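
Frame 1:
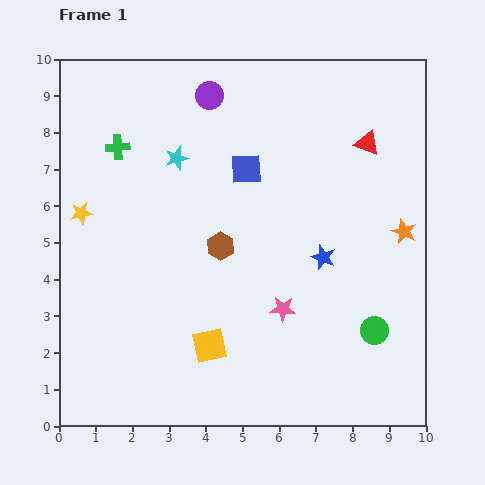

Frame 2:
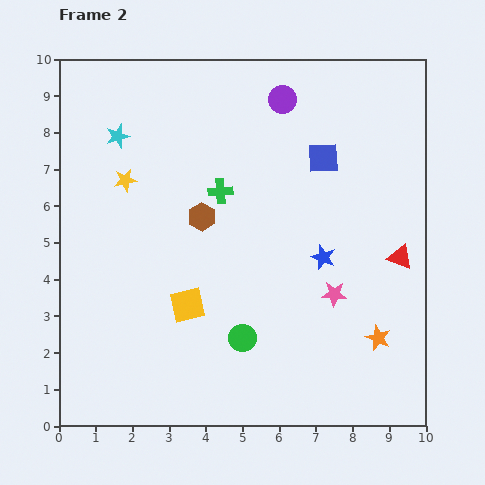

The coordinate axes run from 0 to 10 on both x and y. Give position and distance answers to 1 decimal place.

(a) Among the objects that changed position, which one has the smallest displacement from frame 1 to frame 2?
the brown hexagon

(moved 0.9)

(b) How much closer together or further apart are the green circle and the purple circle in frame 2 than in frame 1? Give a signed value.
-1.2

Distance in frame 1: 7.8. Distance in frame 2: 6.6.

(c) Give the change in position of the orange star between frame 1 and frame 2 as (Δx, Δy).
(-0.7, -2.9)

The orange star was at (9.4, 5.3) in frame 1 and (8.7, 2.4) in frame 2.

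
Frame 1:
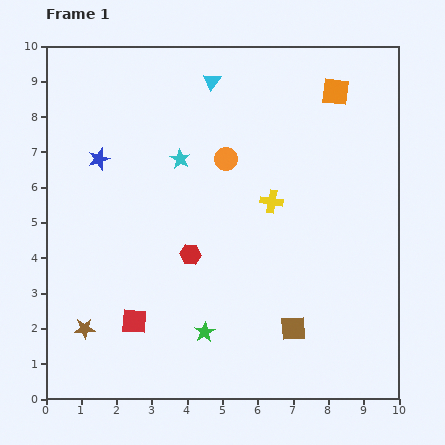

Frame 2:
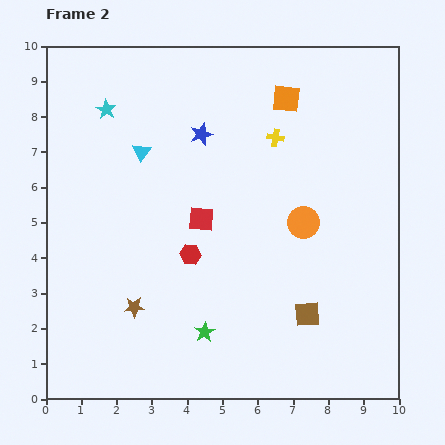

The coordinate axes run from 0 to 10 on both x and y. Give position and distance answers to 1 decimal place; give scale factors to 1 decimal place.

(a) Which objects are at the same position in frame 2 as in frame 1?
the red hexagon, the green star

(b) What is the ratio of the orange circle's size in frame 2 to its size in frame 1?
1.4×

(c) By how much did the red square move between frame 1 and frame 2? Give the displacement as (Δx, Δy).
(1.9, 2.9)

The red square was at (2.5, 2.2) in frame 1 and (4.4, 5.1) in frame 2.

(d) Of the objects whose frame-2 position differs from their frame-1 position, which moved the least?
the brown square

(moved 0.6)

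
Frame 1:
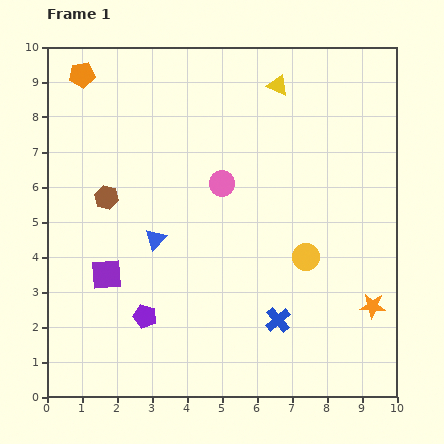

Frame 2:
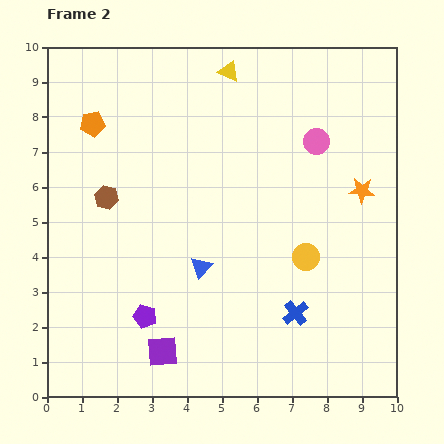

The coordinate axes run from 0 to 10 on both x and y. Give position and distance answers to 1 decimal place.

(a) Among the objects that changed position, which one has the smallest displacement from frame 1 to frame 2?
the blue cross

(moved 0.5)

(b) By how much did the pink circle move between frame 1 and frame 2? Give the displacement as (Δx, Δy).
(2.7, 1.2)

The pink circle was at (5.0, 6.1) in frame 1 and (7.7, 7.3) in frame 2.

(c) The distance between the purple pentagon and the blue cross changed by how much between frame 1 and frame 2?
+0.5

Distance in frame 1: 3.8. Distance in frame 2: 4.3.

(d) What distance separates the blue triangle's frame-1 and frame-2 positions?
1.5

The blue triangle moved from (3.1, 4.5) to (4.4, 3.7), a distance of √(1.3² + 0.8²) ≈ 1.5.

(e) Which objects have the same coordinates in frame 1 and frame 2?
the purple pentagon, the yellow circle, the brown hexagon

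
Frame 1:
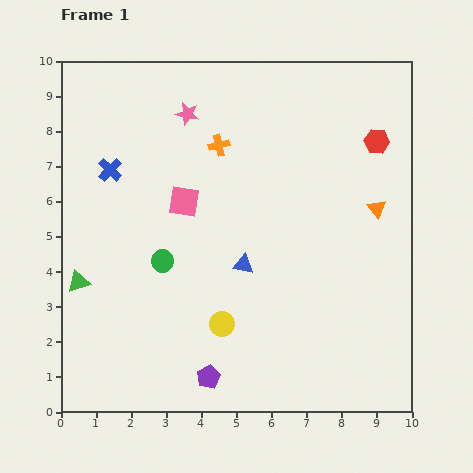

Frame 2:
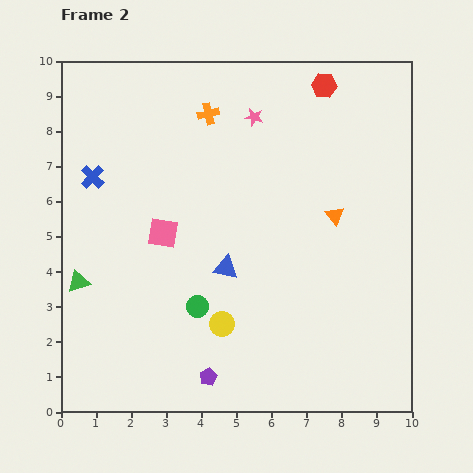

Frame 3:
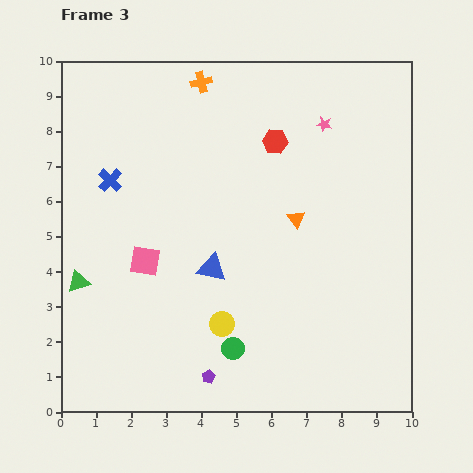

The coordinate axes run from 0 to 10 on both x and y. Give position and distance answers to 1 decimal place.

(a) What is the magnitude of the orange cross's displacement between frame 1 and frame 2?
0.9

The orange cross moved from (4.5, 7.6) to (4.2, 8.5), a distance of √(0.3² + 0.9²) ≈ 0.9.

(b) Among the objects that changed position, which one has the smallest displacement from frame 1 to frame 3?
the blue cross

(moved 0.3)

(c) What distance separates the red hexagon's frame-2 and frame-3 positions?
2.1

The red hexagon moved from (7.5, 9.3) to (6.1, 7.7), a distance of √(1.4² + 1.6²) ≈ 2.1.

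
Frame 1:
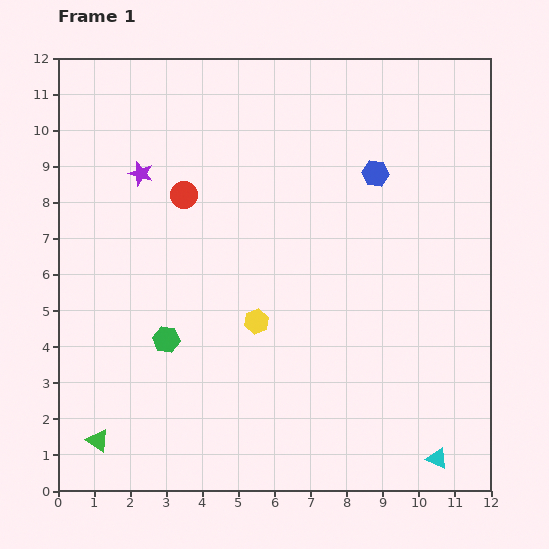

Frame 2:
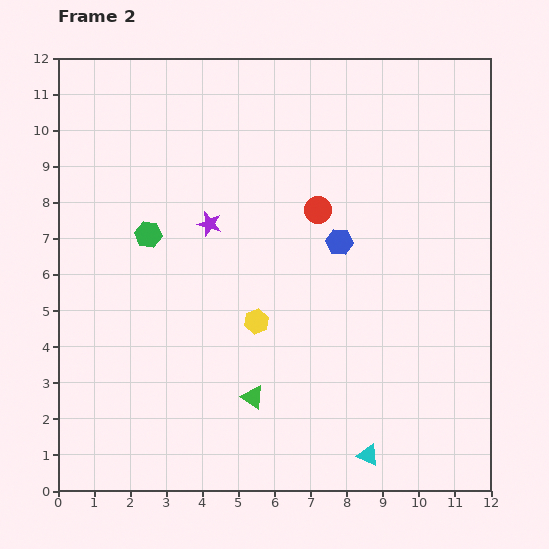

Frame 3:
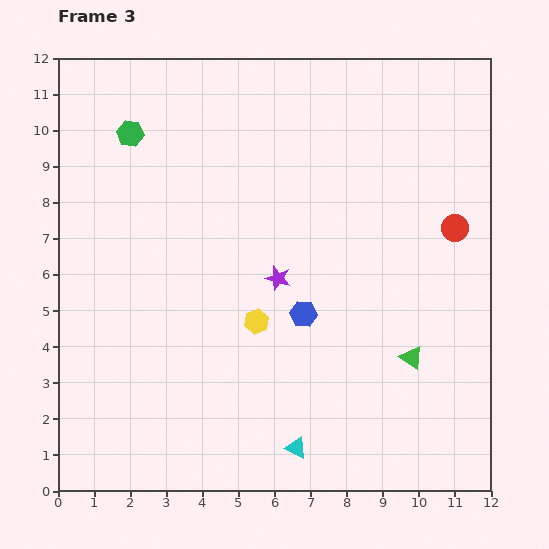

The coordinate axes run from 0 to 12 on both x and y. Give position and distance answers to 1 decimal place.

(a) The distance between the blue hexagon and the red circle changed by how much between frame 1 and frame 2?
-4.2

Distance in frame 1: 5.3. Distance in frame 2: 1.1.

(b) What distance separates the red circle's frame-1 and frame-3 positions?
7.6

The red circle moved from (3.5, 8.2) to (11.0, 7.3), a distance of √(7.5² + 0.9²) ≈ 7.6.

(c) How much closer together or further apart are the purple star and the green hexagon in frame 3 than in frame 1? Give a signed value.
+1.0

Distance in frame 1: 4.7. Distance in frame 3: 5.7.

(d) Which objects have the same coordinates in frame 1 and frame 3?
the yellow hexagon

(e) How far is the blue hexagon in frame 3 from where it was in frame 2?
2.2

The blue hexagon moved from (7.8, 6.9) to (6.8, 4.9), a distance of √(1.0² + 2.0²) ≈ 2.2.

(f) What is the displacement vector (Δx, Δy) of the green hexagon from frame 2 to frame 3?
(-0.5, 2.8)

The green hexagon was at (2.5, 7.1) in frame 2 and (2.0, 9.9) in frame 3.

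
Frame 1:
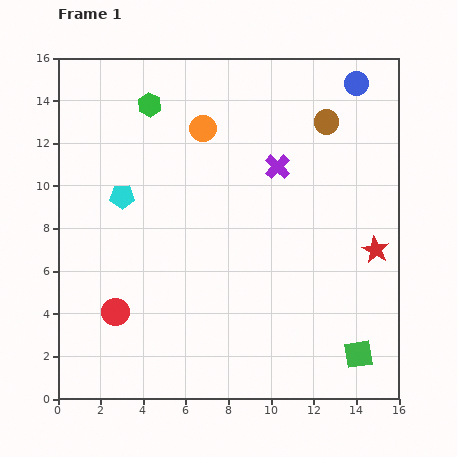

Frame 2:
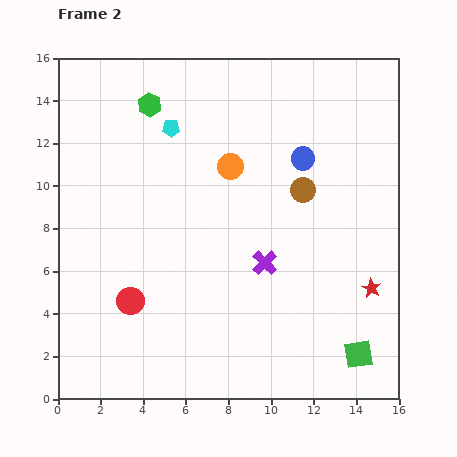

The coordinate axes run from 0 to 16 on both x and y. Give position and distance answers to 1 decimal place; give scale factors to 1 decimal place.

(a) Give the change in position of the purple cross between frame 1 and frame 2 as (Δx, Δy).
(-0.6, -4.5)

The purple cross was at (10.3, 10.9) in frame 1 and (9.7, 6.4) in frame 2.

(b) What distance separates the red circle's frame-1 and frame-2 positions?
0.9

The red circle moved from (2.7, 4.1) to (3.4, 4.6), a distance of √(0.7² + 0.5²) ≈ 0.9.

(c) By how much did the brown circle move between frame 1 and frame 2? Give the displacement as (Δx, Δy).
(-1.1, -3.2)

The brown circle was at (12.6, 13.0) in frame 1 and (11.5, 9.8) in frame 2.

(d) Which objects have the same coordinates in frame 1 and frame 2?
the green square, the green hexagon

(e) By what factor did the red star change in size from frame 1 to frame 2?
0.7×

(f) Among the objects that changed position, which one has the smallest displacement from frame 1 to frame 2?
the red circle

(moved 0.9)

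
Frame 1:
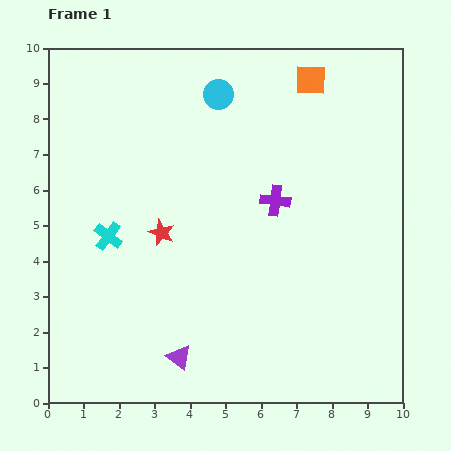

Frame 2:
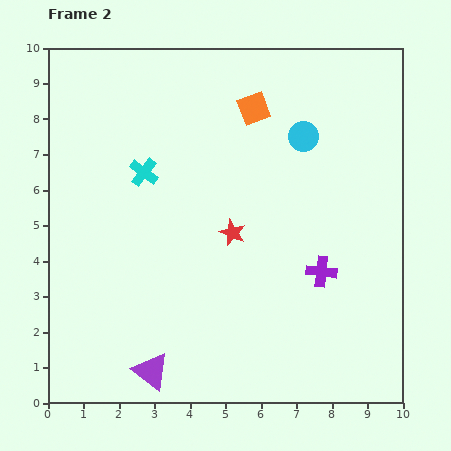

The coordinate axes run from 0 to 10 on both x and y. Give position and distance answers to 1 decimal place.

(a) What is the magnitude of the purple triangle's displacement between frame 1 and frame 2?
0.9

The purple triangle moved from (3.7, 1.3) to (2.9, 0.9), a distance of √(0.8² + 0.4²) ≈ 0.9.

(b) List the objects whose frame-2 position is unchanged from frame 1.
none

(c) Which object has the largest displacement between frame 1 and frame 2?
the cyan circle

(moved 2.7; next 2.4)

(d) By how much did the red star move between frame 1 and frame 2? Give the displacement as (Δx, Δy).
(2.0, 0.0)

The red star was at (3.2, 4.8) in frame 1 and (5.2, 4.8) in frame 2.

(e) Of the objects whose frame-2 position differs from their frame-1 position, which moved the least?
the purple triangle

(moved 0.9)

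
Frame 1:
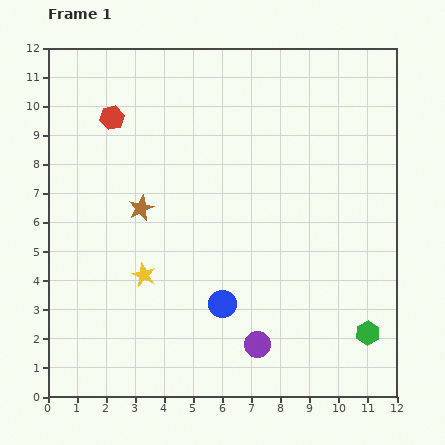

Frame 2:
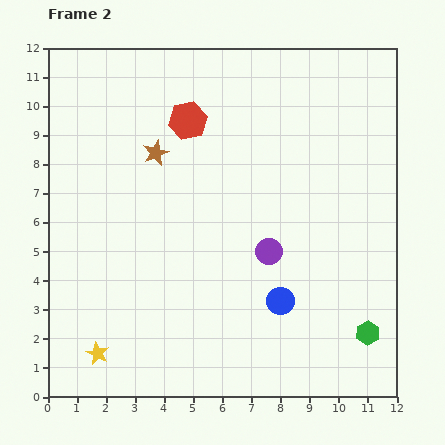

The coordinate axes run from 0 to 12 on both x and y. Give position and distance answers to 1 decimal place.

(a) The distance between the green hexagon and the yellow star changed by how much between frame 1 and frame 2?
+1.3

Distance in frame 1: 8.0. Distance in frame 2: 9.3.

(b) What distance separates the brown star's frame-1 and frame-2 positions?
2.0

The brown star moved from (3.2, 6.5) to (3.7, 8.4), a distance of √(0.5² + 1.9²) ≈ 2.0.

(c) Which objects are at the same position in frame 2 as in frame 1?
the green hexagon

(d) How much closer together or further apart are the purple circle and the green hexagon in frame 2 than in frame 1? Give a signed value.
+0.6

Distance in frame 1: 3.8. Distance in frame 2: 4.4.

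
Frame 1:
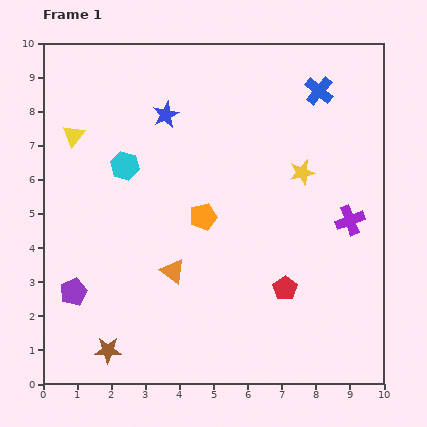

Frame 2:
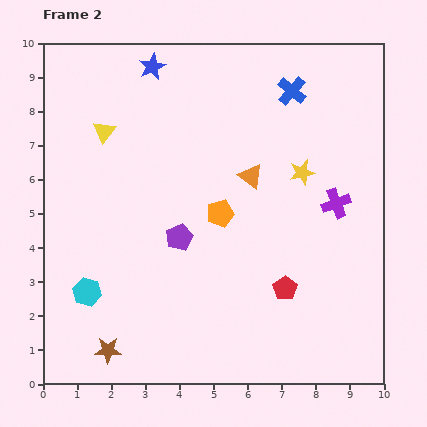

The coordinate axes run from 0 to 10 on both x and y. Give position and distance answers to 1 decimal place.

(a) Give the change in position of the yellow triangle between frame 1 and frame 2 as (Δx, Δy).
(0.9, 0.1)

The yellow triangle was at (0.9, 7.3) in frame 1 and (1.8, 7.4) in frame 2.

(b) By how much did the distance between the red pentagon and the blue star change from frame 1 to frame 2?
+1.4

Distance in frame 1: 6.2. Distance in frame 2: 7.6.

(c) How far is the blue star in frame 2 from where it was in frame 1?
1.5

The blue star moved from (3.6, 7.9) to (3.2, 9.3), a distance of √(0.4² + 1.4²) ≈ 1.5.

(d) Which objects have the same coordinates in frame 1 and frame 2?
the red pentagon, the brown star, the yellow star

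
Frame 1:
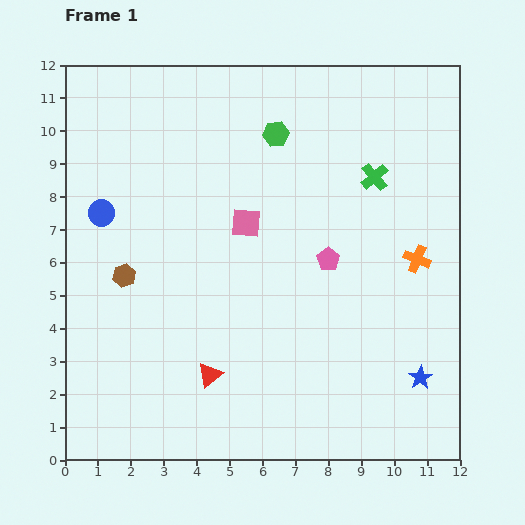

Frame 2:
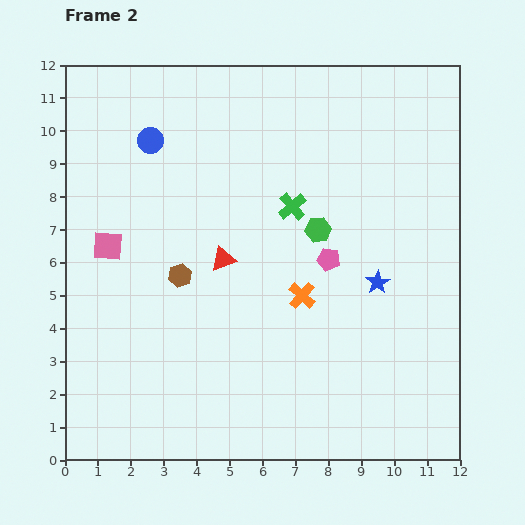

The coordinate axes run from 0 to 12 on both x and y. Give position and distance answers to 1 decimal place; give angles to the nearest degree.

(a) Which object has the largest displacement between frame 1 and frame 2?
the pink square

(moved 4.3; next 3.7)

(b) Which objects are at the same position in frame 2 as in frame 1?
the pink pentagon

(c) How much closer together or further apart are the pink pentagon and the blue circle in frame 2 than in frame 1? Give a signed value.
-0.5

Distance in frame 1: 7.0. Distance in frame 2: 6.5.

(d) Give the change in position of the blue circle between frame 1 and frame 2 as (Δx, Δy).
(1.5, 2.2)

The blue circle was at (1.1, 7.5) in frame 1 and (2.6, 9.7) in frame 2.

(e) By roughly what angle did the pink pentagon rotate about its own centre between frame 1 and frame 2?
24° counter-clockwise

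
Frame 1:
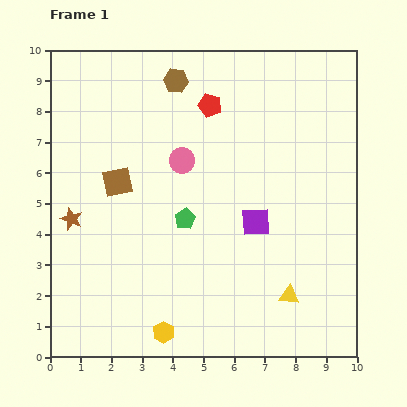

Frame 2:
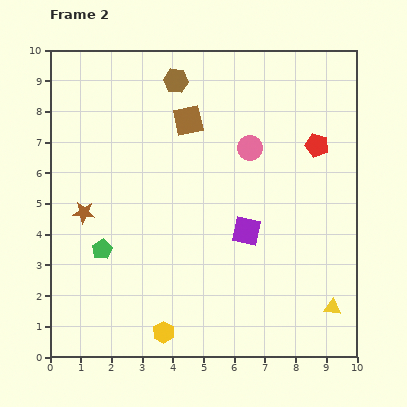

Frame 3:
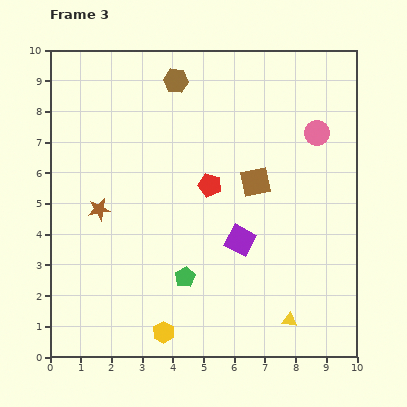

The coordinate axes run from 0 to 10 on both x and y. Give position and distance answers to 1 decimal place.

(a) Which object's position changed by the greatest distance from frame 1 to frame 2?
the red pentagon

(moved 3.7; next 3.0)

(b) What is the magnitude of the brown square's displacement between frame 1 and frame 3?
4.5

The brown square moved from (2.2, 5.7) to (6.7, 5.7), a distance of √(4.5² + 0.0²) ≈ 4.5.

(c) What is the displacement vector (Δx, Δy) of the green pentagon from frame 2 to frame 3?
(2.7, -0.9)

The green pentagon was at (1.7, 3.5) in frame 2 and (4.4, 2.6) in frame 3.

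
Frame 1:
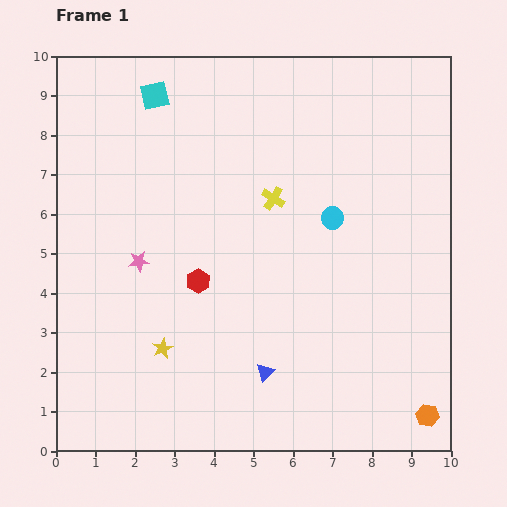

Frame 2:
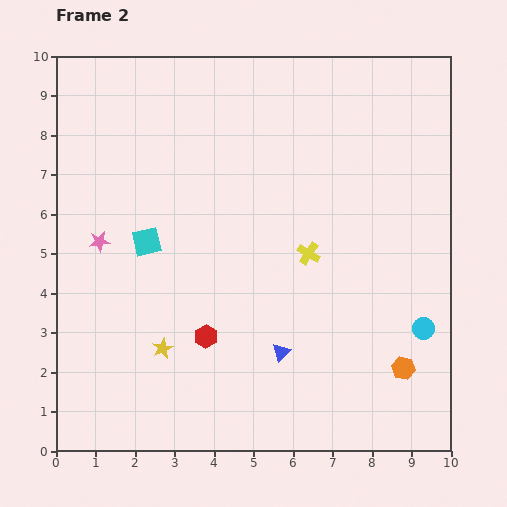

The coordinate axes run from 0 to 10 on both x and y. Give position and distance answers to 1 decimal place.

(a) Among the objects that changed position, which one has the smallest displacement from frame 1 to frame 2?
the blue triangle

(moved 0.6)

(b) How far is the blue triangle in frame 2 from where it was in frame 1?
0.6

The blue triangle moved from (5.3, 2.0) to (5.7, 2.5), a distance of √(0.4² + 0.5²) ≈ 0.6.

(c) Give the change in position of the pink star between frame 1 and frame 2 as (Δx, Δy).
(-1.0, 0.5)

The pink star was at (2.1, 4.8) in frame 1 and (1.1, 5.3) in frame 2.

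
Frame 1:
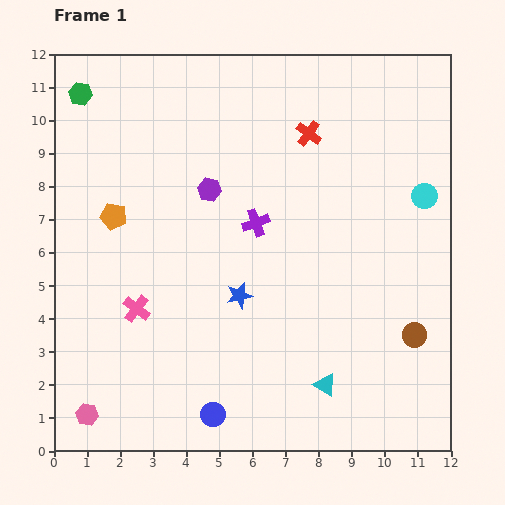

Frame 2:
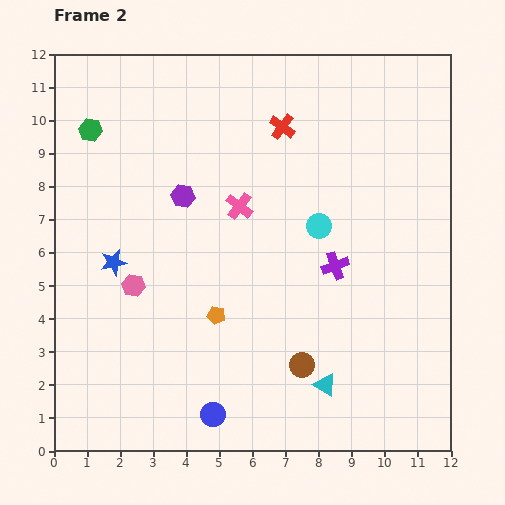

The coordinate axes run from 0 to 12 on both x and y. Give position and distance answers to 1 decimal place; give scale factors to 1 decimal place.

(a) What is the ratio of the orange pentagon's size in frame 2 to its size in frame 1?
0.7×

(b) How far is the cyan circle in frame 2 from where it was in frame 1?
3.3

The cyan circle moved from (11.2, 7.7) to (8.0, 6.8), a distance of √(3.2² + 0.9²) ≈ 3.3.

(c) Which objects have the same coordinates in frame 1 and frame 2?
the blue circle, the cyan triangle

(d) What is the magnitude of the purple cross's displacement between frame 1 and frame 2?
2.7

The purple cross moved from (6.1, 6.9) to (8.5, 5.6), a distance of √(2.4² + 1.3²) ≈ 2.7.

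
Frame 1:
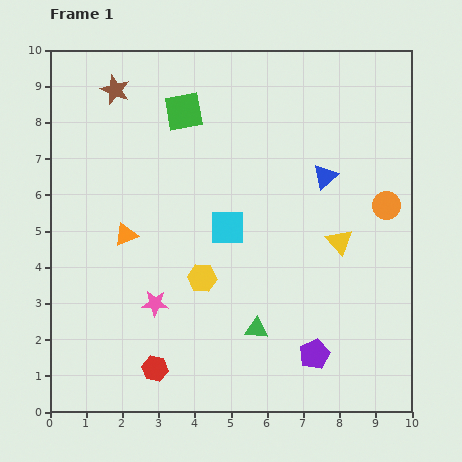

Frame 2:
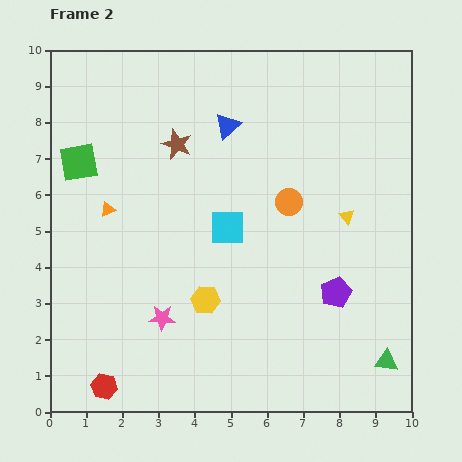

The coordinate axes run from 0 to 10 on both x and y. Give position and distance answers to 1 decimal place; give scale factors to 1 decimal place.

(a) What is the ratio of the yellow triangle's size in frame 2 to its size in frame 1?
0.6×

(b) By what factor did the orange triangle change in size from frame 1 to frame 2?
0.7×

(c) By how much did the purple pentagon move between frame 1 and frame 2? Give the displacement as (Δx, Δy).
(0.6, 1.7)

The purple pentagon was at (7.3, 1.6) in frame 1 and (7.9, 3.3) in frame 2.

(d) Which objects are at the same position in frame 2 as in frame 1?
the cyan square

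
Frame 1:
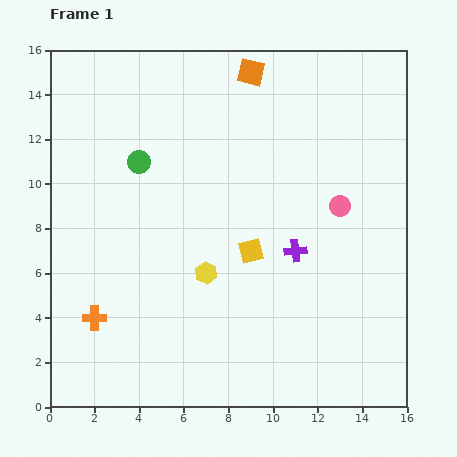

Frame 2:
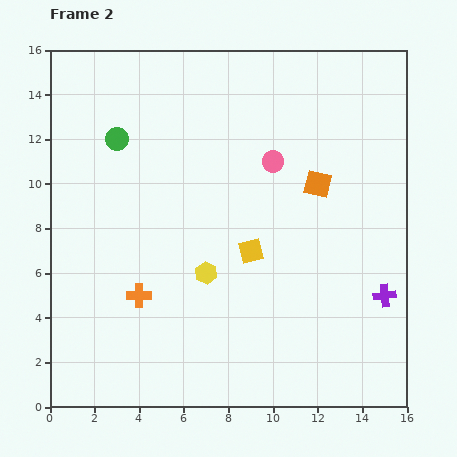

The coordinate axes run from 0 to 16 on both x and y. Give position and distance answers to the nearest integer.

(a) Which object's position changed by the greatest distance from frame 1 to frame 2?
the orange square

(moved 6; next 4)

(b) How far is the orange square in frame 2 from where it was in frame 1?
6

The orange square moved from (9, 15) to (12, 10), a distance of √(3² + 5²) ≈ 6.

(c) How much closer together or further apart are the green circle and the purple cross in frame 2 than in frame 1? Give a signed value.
+6

Distance in frame 1: 8. Distance in frame 2: 14.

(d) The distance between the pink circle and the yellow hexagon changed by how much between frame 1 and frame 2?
-1

Distance in frame 1: 7. Distance in frame 2: 6.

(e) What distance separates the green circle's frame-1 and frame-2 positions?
1

The green circle moved from (4, 11) to (3, 12), a distance of √(1² + 1²) ≈ 1.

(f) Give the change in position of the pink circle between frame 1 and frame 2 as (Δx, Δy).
(-3, 2)

The pink circle was at (13, 9) in frame 1 and (10, 11) in frame 2.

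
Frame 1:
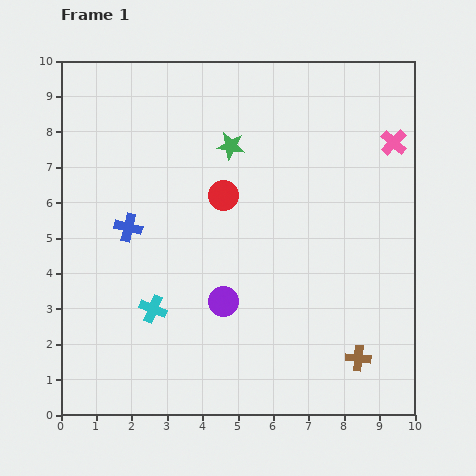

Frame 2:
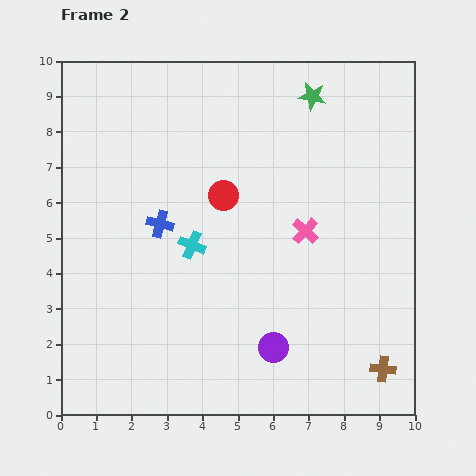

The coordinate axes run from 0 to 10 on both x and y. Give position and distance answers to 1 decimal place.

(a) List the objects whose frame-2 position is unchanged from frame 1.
the red circle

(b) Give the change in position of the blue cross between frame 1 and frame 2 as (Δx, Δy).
(0.9, 0.1)

The blue cross was at (1.9, 5.3) in frame 1 and (2.8, 5.4) in frame 2.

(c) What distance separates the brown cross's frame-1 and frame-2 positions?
0.8

The brown cross moved from (8.4, 1.6) to (9.1, 1.3), a distance of √(0.7² + 0.3²) ≈ 0.8.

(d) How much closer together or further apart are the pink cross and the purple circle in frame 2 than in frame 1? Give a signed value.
-3.2

Distance in frame 1: 6.6. Distance in frame 2: 3.4.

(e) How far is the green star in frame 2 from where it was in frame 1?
2.7

The green star moved from (4.8, 7.6) to (7.1, 9.0), a distance of √(2.3² + 1.4²) ≈ 2.7.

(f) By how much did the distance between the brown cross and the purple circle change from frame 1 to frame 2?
-0.9

Distance in frame 1: 4.1. Distance in frame 2: 3.2.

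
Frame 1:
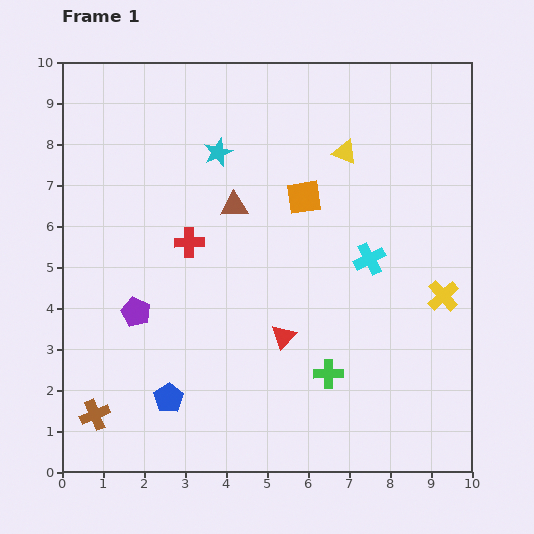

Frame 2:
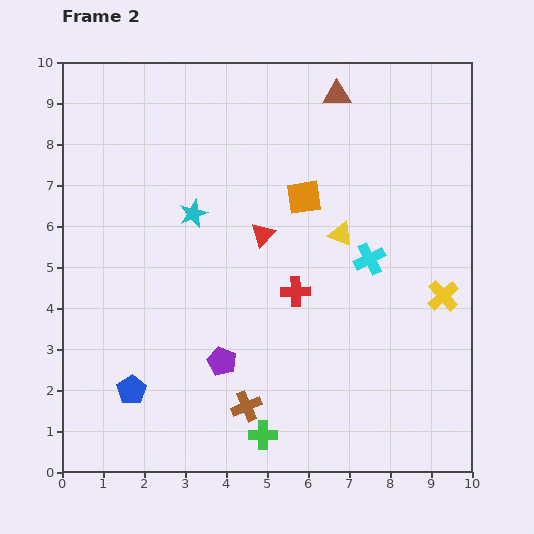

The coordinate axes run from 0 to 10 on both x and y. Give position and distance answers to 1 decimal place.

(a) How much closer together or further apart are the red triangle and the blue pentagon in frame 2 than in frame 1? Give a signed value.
+1.8

Distance in frame 1: 3.2. Distance in frame 2: 5.0.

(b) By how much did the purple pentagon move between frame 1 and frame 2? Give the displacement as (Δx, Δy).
(2.1, -1.2)

The purple pentagon was at (1.8, 3.9) in frame 1 and (3.9, 2.7) in frame 2.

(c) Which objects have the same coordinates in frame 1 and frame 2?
the cyan cross, the yellow cross, the orange square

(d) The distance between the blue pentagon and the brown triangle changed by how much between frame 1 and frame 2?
+3.8

Distance in frame 1: 5.0. Distance in frame 2: 8.8.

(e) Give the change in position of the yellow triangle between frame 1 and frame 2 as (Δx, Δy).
(-0.1, -2.0)

The yellow triangle was at (6.9, 7.8) in frame 1 and (6.8, 5.8) in frame 2.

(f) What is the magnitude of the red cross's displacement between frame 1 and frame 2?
2.9

The red cross moved from (3.1, 5.6) to (5.7, 4.4), a distance of √(2.6² + 1.2²) ≈ 2.9.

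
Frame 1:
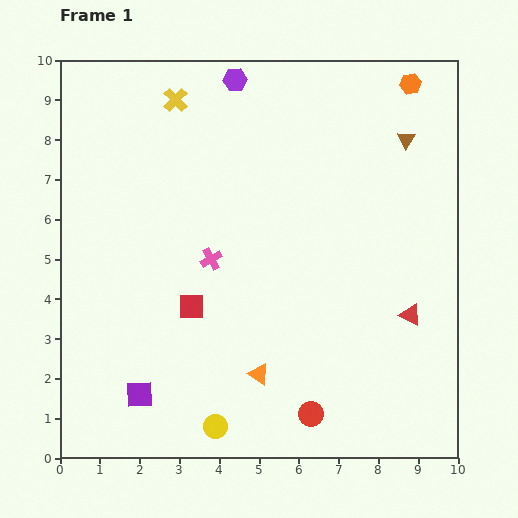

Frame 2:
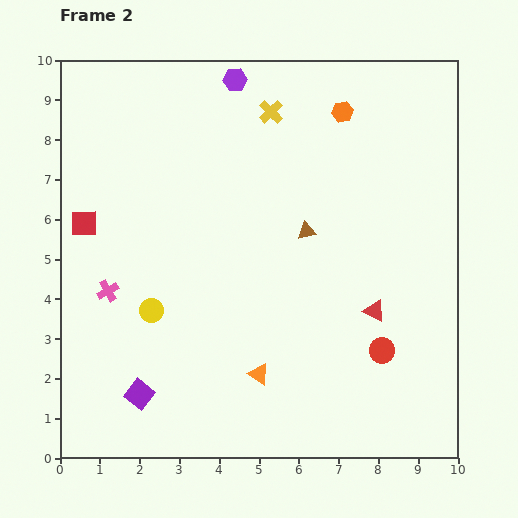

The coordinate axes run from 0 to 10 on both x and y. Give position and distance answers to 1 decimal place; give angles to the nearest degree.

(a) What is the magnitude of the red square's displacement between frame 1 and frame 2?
3.4

The red square moved from (3.3, 3.8) to (0.6, 5.9), a distance of √(2.7² + 2.1²) ≈ 3.4.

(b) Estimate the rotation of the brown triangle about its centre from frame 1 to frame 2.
48° clockwise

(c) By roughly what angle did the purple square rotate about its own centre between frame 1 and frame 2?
39° clockwise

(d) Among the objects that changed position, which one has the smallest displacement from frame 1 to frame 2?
the red triangle

(moved 0.9)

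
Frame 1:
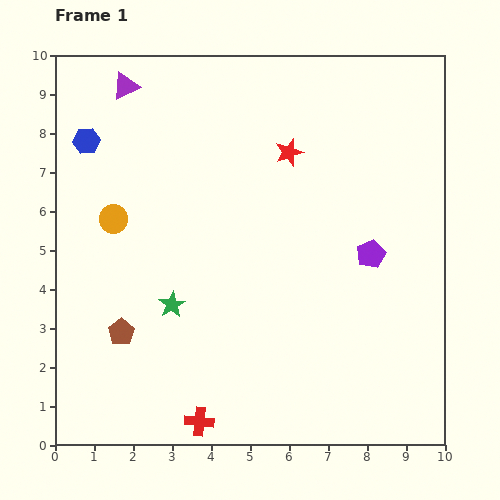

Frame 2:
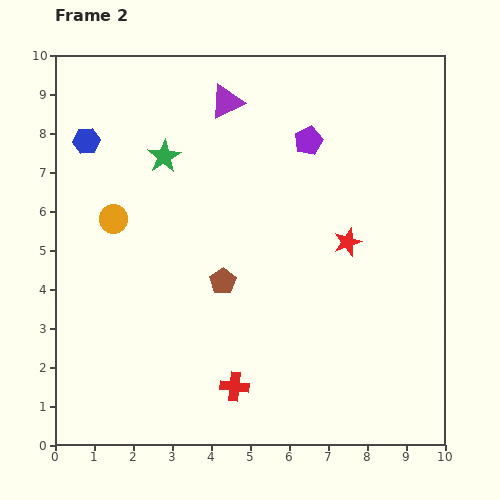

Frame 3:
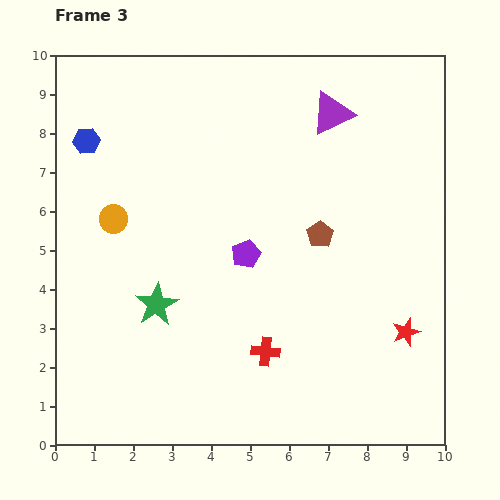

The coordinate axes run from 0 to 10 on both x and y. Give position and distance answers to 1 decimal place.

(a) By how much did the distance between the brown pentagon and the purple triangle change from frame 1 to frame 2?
-1.7

Distance in frame 1: 6.3. Distance in frame 2: 4.6.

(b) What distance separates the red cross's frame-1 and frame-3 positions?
2.5

The red cross moved from (3.7, 0.6) to (5.4, 2.4), a distance of √(1.7² + 1.8²) ≈ 2.5.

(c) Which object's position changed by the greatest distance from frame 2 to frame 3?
the green star

(moved 3.8; next 3.3)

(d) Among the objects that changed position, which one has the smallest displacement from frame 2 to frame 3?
the red cross

(moved 1.2)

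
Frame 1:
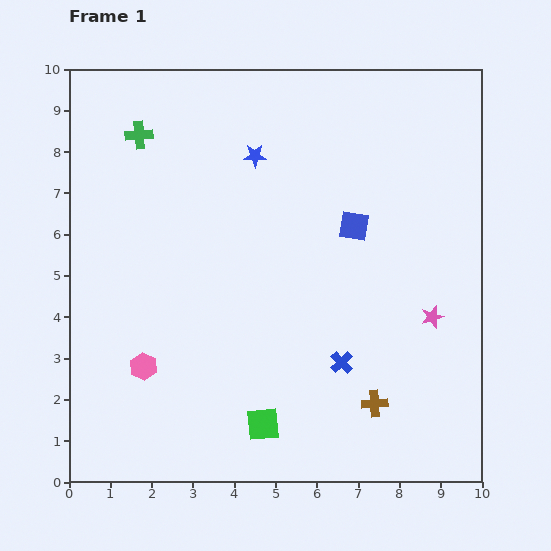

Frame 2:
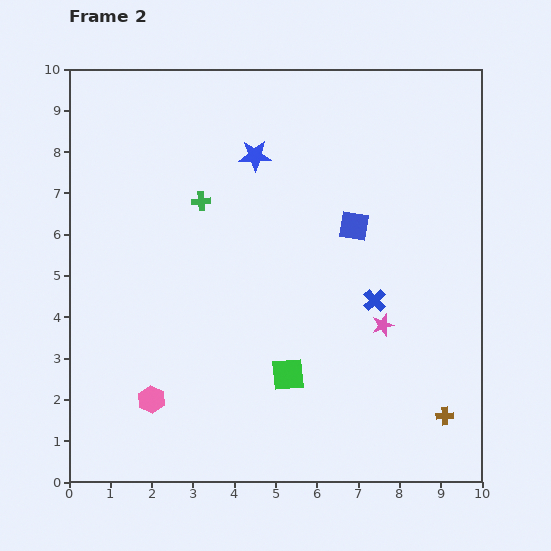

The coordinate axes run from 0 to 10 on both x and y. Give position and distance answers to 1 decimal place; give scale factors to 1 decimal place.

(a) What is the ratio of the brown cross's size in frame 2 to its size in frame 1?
0.7×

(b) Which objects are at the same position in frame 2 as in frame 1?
the blue star, the blue square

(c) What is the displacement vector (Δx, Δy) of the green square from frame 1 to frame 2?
(0.6, 1.2)

The green square was at (4.7, 1.4) in frame 1 and (5.3, 2.6) in frame 2.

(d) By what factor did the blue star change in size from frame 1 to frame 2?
1.4×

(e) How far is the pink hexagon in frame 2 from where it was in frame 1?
0.8

The pink hexagon moved from (1.8, 2.8) to (2.0, 2.0), a distance of √(0.2² + 0.8²) ≈ 0.8.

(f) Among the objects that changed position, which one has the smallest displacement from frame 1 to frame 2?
the pink hexagon

(moved 0.8)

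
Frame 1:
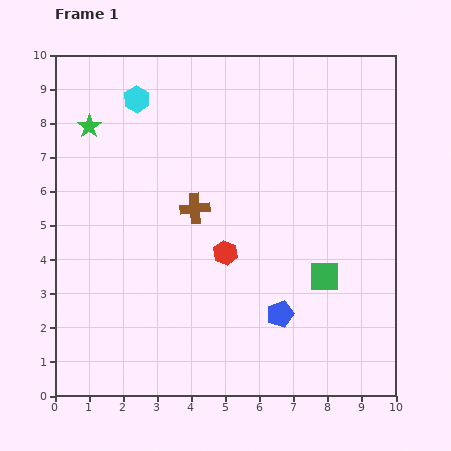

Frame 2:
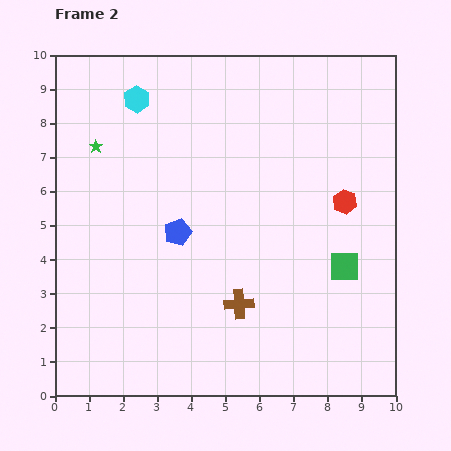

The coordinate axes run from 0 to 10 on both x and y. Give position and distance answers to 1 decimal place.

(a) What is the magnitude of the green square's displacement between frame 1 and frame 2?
0.7

The green square moved from (7.9, 3.5) to (8.5, 3.8), a distance of √(0.6² + 0.3²) ≈ 0.7.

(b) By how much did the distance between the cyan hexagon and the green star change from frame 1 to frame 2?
+0.2

Distance in frame 1: 1.6. Distance in frame 2: 1.8.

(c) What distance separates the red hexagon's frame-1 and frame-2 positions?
3.8

The red hexagon moved from (5.0, 4.2) to (8.5, 5.7), a distance of √(3.5² + 1.5²) ≈ 3.8.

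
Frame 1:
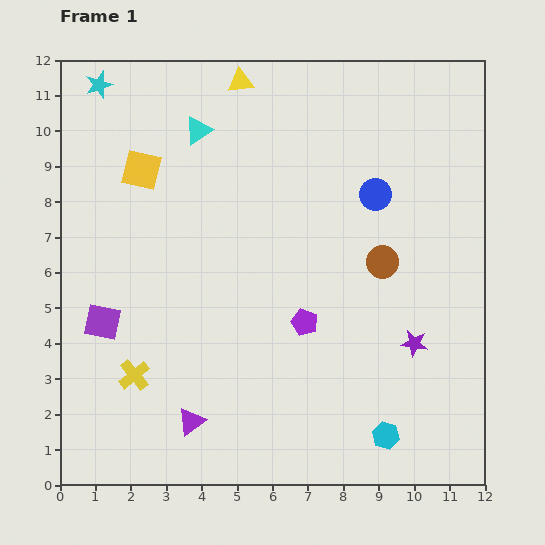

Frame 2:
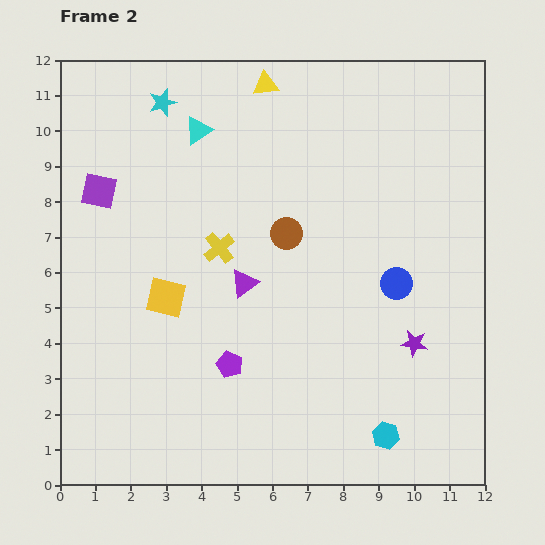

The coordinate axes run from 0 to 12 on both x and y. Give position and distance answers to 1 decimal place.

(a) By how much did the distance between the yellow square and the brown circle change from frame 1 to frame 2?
-3.5

Distance in frame 1: 7.3. Distance in frame 2: 3.8.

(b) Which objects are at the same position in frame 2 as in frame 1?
the cyan triangle, the purple star, the cyan hexagon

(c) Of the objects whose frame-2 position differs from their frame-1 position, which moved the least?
the yellow triangle

(moved 0.7)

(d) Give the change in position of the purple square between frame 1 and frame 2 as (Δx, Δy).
(-0.1, 3.7)

The purple square was at (1.2, 4.6) in frame 1 and (1.1, 8.3) in frame 2.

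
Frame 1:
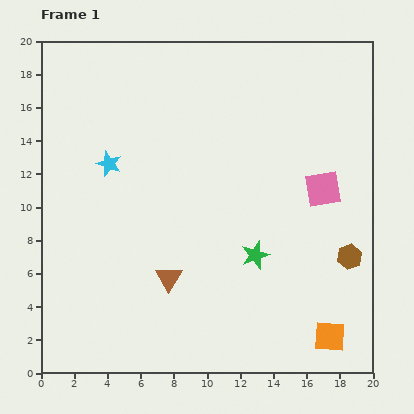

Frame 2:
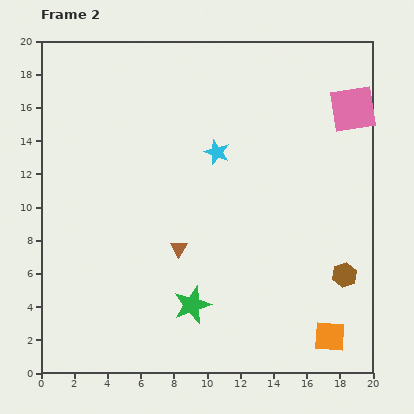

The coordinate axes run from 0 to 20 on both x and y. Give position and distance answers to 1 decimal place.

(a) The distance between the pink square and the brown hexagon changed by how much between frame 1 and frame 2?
+5.6

Distance in frame 1: 4.4. Distance in frame 2: 10.0.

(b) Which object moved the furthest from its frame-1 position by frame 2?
the cyan star

(moved 6.5; next 5.1)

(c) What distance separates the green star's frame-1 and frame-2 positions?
4.8

The green star moved from (12.9, 7.1) to (9.1, 4.1), a distance of √(3.8² + 3.0²) ≈ 4.8.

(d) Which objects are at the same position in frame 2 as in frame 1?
the orange square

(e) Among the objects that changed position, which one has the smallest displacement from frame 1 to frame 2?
the brown hexagon

(moved 1.1)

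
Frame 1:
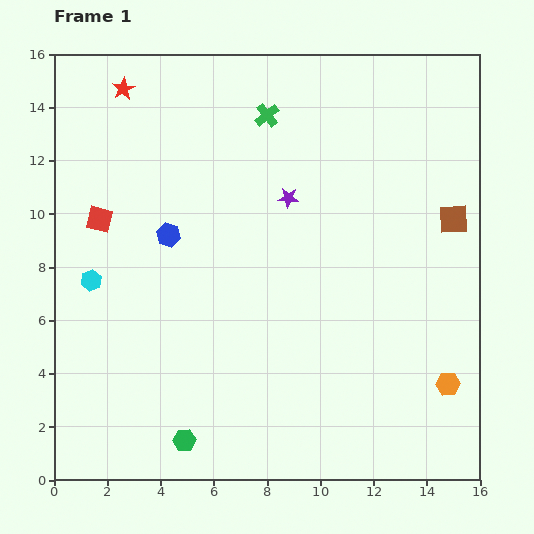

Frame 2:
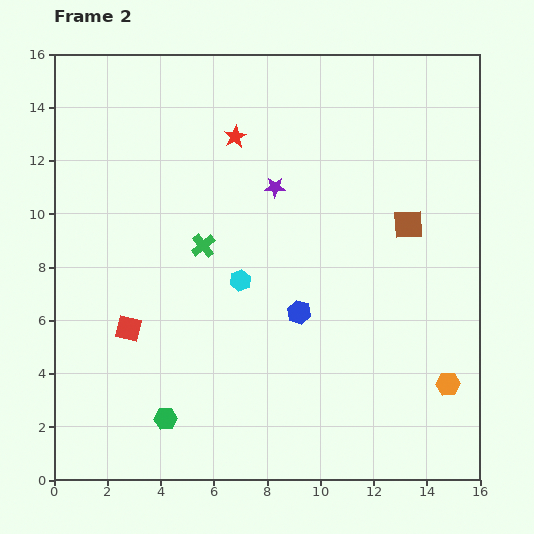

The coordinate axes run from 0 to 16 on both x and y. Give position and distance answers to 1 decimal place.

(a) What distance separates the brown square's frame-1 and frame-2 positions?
1.7

The brown square moved from (15.0, 9.8) to (13.3, 9.6), a distance of √(1.7² + 0.2²) ≈ 1.7.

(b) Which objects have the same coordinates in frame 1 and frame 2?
the orange hexagon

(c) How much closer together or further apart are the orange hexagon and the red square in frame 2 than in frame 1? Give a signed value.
-2.3

Distance in frame 1: 14.5. Distance in frame 2: 12.2.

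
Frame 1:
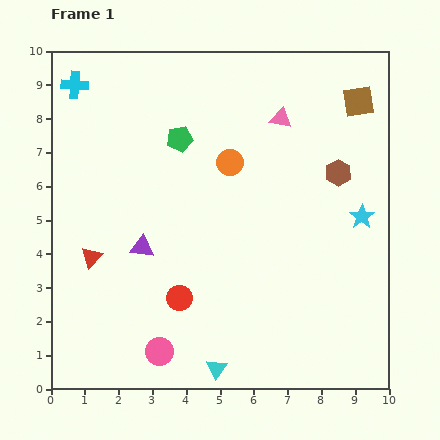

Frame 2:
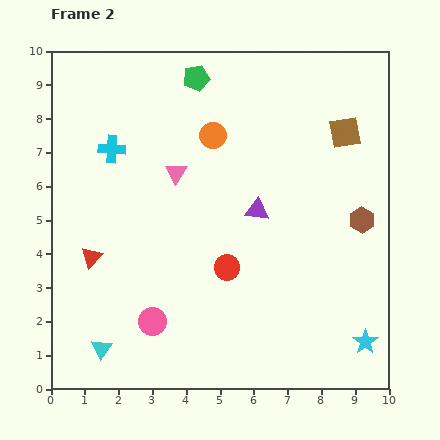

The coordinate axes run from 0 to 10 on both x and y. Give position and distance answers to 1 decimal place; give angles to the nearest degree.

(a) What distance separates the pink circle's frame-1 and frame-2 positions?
0.9

The pink circle moved from (3.2, 1.1) to (3.0, 2.0), a distance of √(0.2² + 0.9²) ≈ 0.9.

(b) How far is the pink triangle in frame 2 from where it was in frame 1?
3.5

The pink triangle moved from (6.8, 8.0) to (3.7, 6.4), a distance of √(3.1² + 1.6²) ≈ 3.5.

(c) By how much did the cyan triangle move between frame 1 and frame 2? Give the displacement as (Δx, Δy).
(-3.4, 0.6)

The cyan triangle was at (4.9, 0.6) in frame 1 and (1.5, 1.2) in frame 2.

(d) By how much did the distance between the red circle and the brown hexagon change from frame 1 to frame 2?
-1.8

Distance in frame 1: 6.0. Distance in frame 2: 4.2.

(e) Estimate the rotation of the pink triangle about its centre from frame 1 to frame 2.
51° clockwise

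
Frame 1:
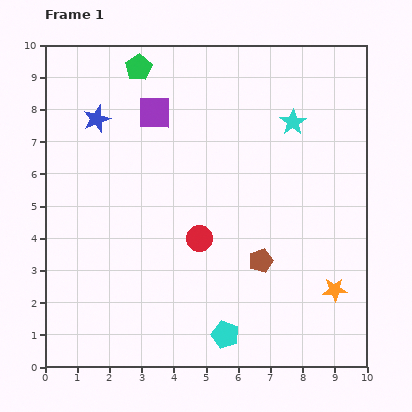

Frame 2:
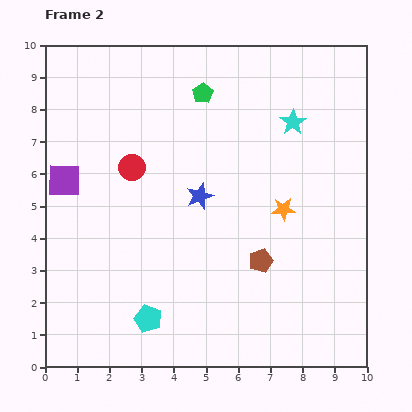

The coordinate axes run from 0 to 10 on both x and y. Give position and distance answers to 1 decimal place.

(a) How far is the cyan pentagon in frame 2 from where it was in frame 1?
2.5

The cyan pentagon moved from (5.6, 1.0) to (3.2, 1.5), a distance of √(2.4² + 0.5²) ≈ 2.5.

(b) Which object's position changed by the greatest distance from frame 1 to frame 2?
the blue star

(moved 4.0; next 3.5)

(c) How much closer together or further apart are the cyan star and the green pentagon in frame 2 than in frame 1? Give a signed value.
-2.2

Distance in frame 1: 5.1. Distance in frame 2: 2.9.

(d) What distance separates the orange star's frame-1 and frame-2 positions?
3.0

The orange star moved from (9.0, 2.4) to (7.4, 4.9), a distance of √(1.6² + 2.5²) ≈ 3.0.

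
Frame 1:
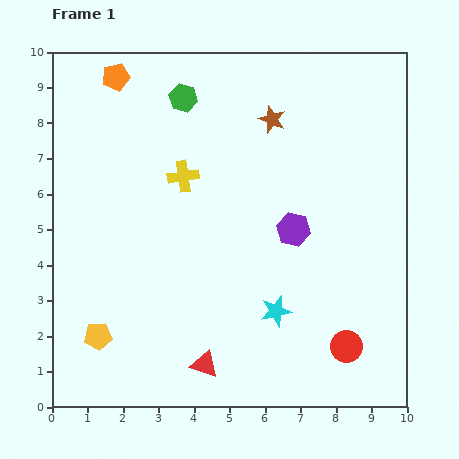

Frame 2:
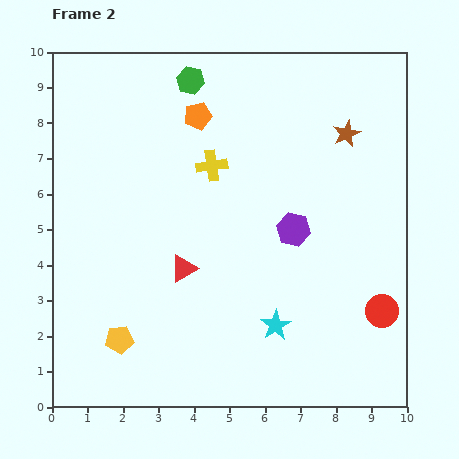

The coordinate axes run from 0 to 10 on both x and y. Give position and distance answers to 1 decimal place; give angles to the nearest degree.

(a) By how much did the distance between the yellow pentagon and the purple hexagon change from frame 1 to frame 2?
-0.5

Distance in frame 1: 6.3. Distance in frame 2: 5.8.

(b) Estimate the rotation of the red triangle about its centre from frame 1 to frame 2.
50° counter-clockwise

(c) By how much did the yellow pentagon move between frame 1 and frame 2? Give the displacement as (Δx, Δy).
(0.6, -0.1)

The yellow pentagon was at (1.3, 2.0) in frame 1 and (1.9, 1.9) in frame 2.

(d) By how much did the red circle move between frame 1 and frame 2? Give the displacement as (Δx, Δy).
(1.0, 1.0)

The red circle was at (8.3, 1.7) in frame 1 and (9.3, 2.7) in frame 2.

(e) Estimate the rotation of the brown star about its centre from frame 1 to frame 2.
27° clockwise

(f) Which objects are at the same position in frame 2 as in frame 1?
the purple hexagon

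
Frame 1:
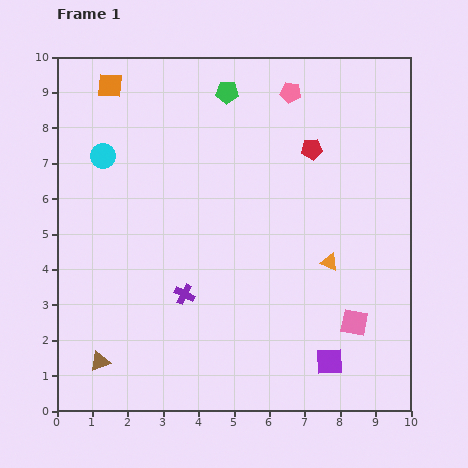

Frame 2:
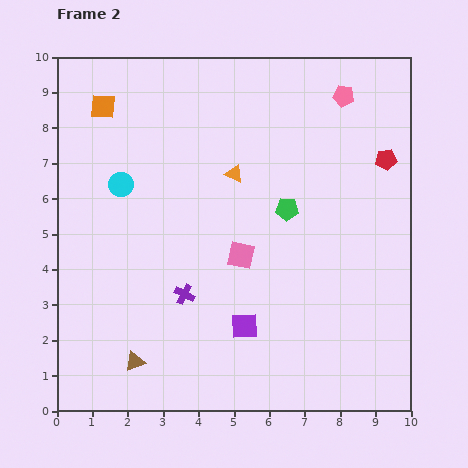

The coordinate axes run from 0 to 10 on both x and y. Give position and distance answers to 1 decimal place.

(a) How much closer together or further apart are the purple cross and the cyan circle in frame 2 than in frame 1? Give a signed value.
-0.9

Distance in frame 1: 4.5. Distance in frame 2: 3.6.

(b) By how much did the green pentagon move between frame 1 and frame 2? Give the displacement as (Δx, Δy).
(1.7, -3.3)

The green pentagon was at (4.8, 9.0) in frame 1 and (6.5, 5.7) in frame 2.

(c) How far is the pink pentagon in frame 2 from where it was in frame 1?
1.5

The pink pentagon moved from (6.6, 9.0) to (8.1, 8.9), a distance of √(1.5² + 0.1²) ≈ 1.5.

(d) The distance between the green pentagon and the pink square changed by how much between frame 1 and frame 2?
-5.6

Distance in frame 1: 7.4. Distance in frame 2: 1.8.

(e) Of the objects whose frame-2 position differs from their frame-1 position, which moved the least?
the orange square

(moved 0.6)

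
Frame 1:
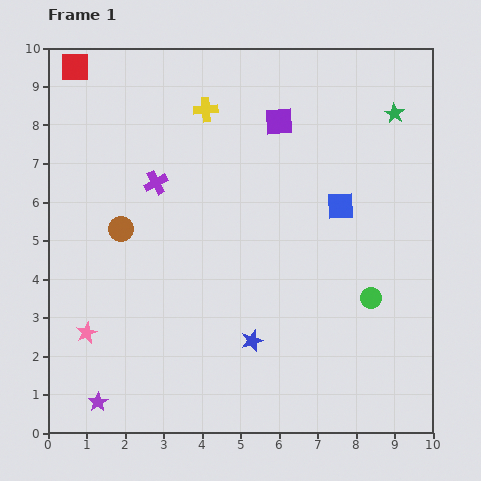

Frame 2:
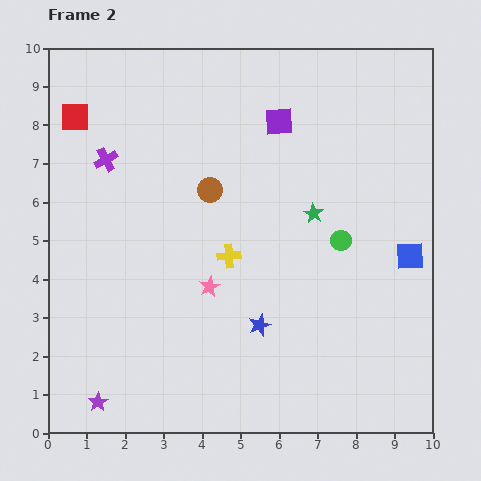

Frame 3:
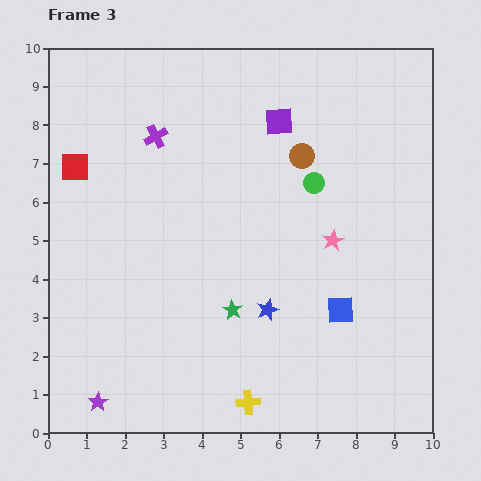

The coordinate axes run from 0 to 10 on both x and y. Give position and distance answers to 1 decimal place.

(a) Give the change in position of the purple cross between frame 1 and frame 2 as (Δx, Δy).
(-1.3, 0.6)

The purple cross was at (2.8, 6.5) in frame 1 and (1.5, 7.1) in frame 2.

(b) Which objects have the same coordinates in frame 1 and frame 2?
the purple star, the purple square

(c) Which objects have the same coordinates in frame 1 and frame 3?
the purple star, the purple square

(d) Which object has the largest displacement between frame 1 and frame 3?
the yellow cross

(moved 7.7; next 6.8)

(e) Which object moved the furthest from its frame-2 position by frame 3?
the yellow cross

(moved 3.8; next 3.4)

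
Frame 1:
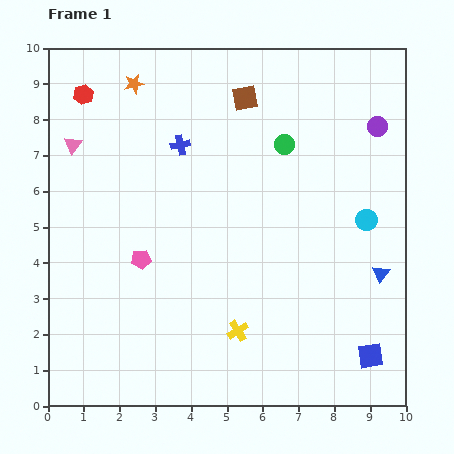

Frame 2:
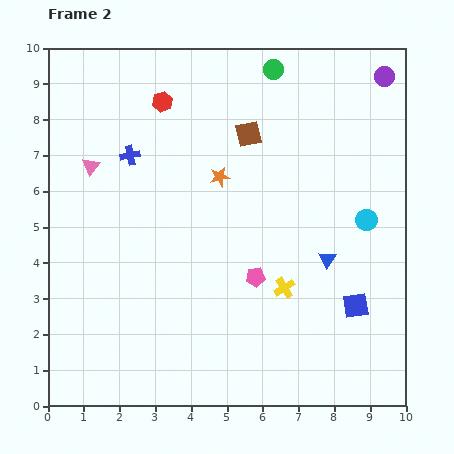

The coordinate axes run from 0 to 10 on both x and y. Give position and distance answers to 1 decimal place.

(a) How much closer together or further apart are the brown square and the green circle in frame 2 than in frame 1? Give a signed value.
+0.2

Distance in frame 1: 1.7. Distance in frame 2: 1.9.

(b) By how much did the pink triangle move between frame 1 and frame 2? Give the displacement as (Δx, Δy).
(0.5, -0.6)

The pink triangle was at (0.7, 7.3) in frame 1 and (1.2, 6.7) in frame 2.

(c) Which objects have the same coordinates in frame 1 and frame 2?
the cyan circle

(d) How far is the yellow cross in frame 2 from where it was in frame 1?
1.8

The yellow cross moved from (5.3, 2.1) to (6.6, 3.3), a distance of √(1.3² + 1.2²) ≈ 1.8.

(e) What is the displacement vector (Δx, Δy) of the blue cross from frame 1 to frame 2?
(-1.4, -0.3)

The blue cross was at (3.7, 7.3) in frame 1 and (2.3, 7.0) in frame 2.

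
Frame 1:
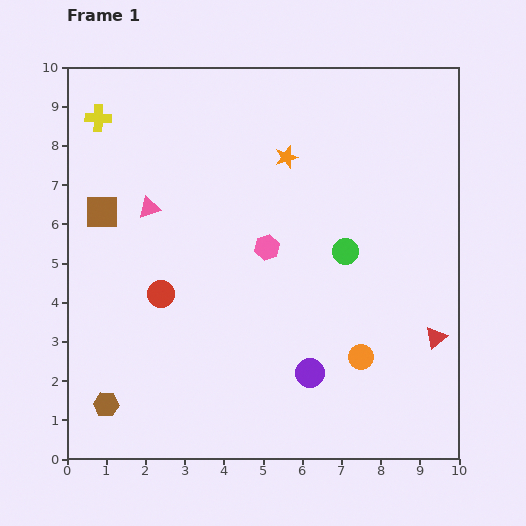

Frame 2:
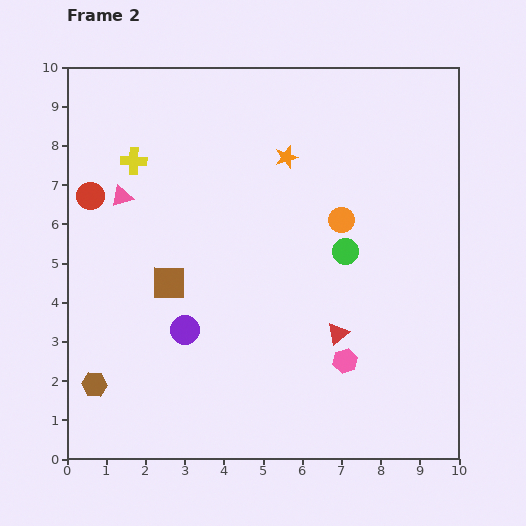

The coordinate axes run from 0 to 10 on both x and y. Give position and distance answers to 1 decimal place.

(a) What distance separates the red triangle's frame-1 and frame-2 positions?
2.5

The red triangle moved from (9.4, 3.1) to (6.9, 3.2), a distance of √(2.5² + 0.1²) ≈ 2.5.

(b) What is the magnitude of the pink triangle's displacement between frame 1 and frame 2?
0.8

The pink triangle moved from (2.1, 6.4) to (1.4, 6.7), a distance of √(0.7² + 0.3²) ≈ 0.8.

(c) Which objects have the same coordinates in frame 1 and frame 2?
the green circle, the orange star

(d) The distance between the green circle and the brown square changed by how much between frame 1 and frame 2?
-1.7

Distance in frame 1: 6.3. Distance in frame 2: 4.6.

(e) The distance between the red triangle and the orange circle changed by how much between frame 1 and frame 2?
+0.9

Distance in frame 1: 2.0. Distance in frame 2: 2.9.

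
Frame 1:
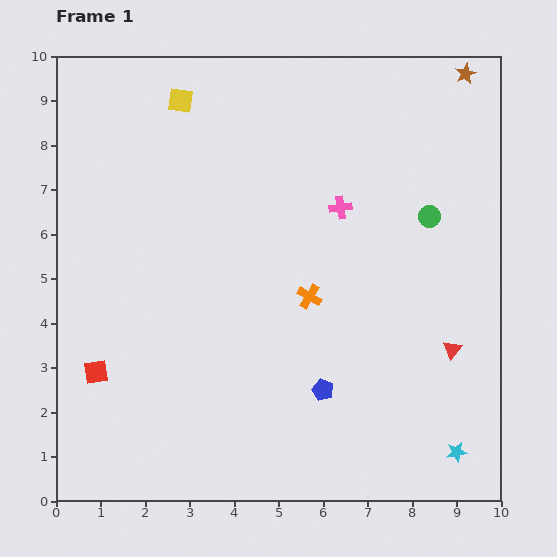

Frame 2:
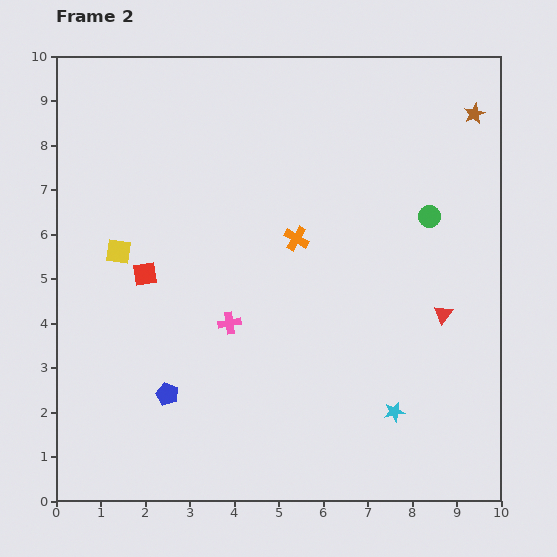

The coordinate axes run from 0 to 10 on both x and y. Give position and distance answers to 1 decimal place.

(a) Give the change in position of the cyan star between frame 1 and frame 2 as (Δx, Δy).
(-1.4, 0.9)

The cyan star was at (9.0, 1.1) in frame 1 and (7.6, 2.0) in frame 2.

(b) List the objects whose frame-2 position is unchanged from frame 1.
the green circle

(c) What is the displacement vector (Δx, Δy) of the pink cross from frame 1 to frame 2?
(-2.5, -2.6)

The pink cross was at (6.4, 6.6) in frame 1 and (3.9, 4.0) in frame 2.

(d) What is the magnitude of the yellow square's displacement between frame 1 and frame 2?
3.7

The yellow square moved from (2.8, 9.0) to (1.4, 5.6), a distance of √(1.4² + 3.4²) ≈ 3.7.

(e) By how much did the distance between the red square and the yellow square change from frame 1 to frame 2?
-5.6

Distance in frame 1: 6.4. Distance in frame 2: 0.8.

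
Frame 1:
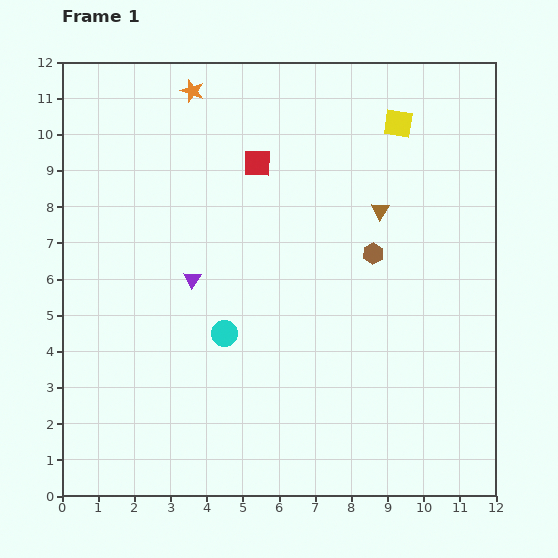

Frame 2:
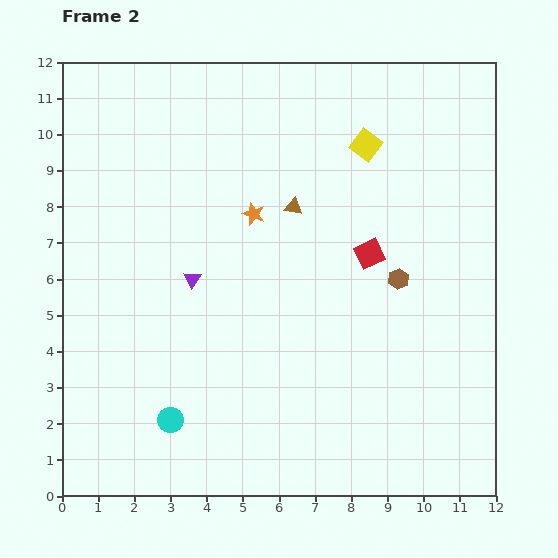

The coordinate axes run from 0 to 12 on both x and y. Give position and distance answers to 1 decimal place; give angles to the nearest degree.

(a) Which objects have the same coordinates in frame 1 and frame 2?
the purple triangle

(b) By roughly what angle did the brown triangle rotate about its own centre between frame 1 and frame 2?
51° counter-clockwise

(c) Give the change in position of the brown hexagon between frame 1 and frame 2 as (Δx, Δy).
(0.7, -0.7)

The brown hexagon was at (8.6, 6.7) in frame 1 and (9.3, 6.0) in frame 2.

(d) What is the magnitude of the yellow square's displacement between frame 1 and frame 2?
1.1

The yellow square moved from (9.3, 10.3) to (8.4, 9.7), a distance of √(0.9² + 0.6²) ≈ 1.1.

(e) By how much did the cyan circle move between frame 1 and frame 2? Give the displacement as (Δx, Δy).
(-1.5, -2.4)

The cyan circle was at (4.5, 4.5) in frame 1 and (3.0, 2.1) in frame 2.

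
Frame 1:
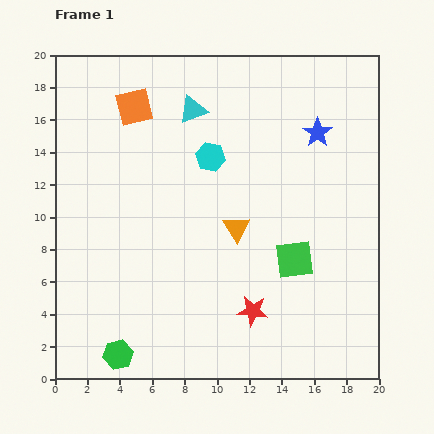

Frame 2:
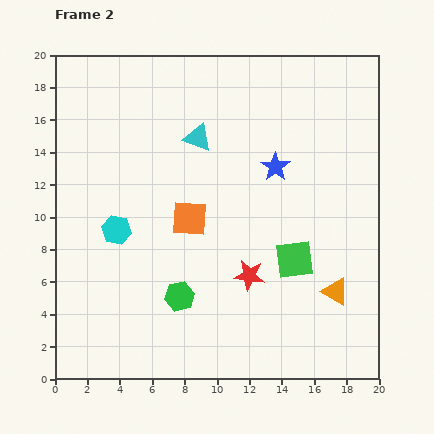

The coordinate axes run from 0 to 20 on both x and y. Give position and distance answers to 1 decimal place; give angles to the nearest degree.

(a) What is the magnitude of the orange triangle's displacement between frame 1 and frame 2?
7.2

The orange triangle moved from (11.2, 9.3) to (17.3, 5.4), a distance of √(6.1² + 3.9²) ≈ 7.2.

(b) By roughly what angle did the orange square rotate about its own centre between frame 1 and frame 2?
17° clockwise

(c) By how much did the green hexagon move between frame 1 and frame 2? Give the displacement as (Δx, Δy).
(3.8, 3.6)

The green hexagon was at (3.9, 1.5) in frame 1 and (7.7, 5.1) in frame 2.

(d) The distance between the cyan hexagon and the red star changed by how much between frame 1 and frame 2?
-1.1

Distance in frame 1: 9.8. Distance in frame 2: 8.7.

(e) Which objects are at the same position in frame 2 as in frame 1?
the green square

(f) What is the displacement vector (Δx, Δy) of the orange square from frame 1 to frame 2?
(3.4, -6.9)

The orange square was at (4.9, 16.8) in frame 1 and (8.3, 9.9) in frame 2.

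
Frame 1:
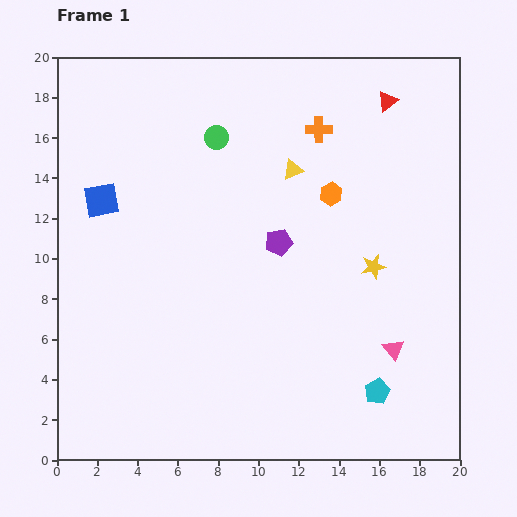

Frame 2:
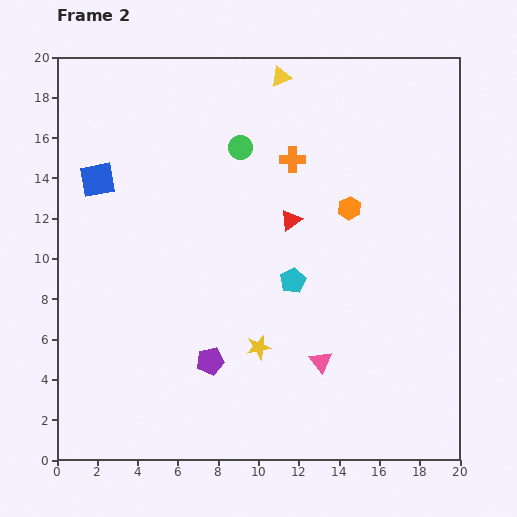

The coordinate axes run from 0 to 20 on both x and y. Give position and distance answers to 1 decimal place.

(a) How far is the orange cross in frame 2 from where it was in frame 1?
2.0

The orange cross moved from (13.0, 16.4) to (11.7, 14.9), a distance of √(1.3² + 1.5²) ≈ 2.0.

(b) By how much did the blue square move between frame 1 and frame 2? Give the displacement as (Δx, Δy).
(-0.2, 1.0)

The blue square was at (2.2, 12.9) in frame 1 and (2.0, 13.9) in frame 2.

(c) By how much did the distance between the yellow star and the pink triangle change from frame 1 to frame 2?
-1.0

Distance in frame 1: 4.2. Distance in frame 2: 3.2.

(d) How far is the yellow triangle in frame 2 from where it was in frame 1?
4.6

The yellow triangle moved from (11.7, 14.4) to (11.1, 19.0), a distance of √(0.6² + 4.6²) ≈ 4.6.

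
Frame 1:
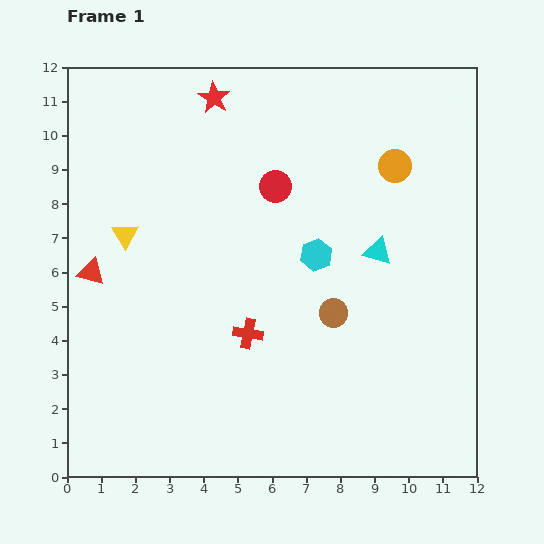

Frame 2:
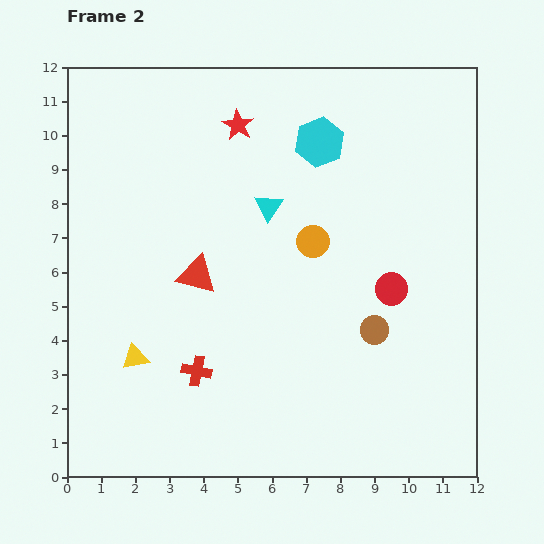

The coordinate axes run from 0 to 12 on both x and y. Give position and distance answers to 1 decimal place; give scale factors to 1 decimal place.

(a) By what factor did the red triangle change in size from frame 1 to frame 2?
1.4×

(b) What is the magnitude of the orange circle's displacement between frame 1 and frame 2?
3.3

The orange circle moved from (9.6, 9.1) to (7.2, 6.9), a distance of √(2.4² + 2.2²) ≈ 3.3.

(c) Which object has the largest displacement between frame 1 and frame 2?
the red circle

(moved 4.5; next 3.6)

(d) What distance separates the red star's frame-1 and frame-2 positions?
1.1

The red star moved from (4.3, 11.1) to (5.0, 10.3), a distance of √(0.7² + 0.8²) ≈ 1.1.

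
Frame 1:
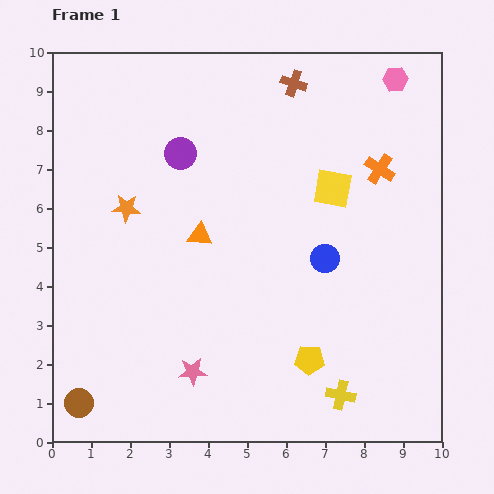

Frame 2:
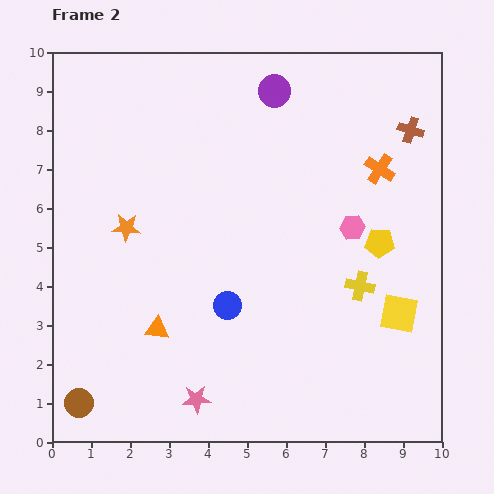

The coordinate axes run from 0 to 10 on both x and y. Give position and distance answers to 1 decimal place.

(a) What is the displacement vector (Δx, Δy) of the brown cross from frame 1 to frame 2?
(3.0, -1.2)

The brown cross was at (6.2, 9.2) in frame 1 and (9.2, 8.0) in frame 2.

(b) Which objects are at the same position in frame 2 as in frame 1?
the brown circle, the orange cross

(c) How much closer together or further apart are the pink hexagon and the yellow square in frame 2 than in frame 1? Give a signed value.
-0.7

Distance in frame 1: 3.2. Distance in frame 2: 2.5.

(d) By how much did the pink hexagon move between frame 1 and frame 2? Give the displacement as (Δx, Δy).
(-1.1, -3.8)

The pink hexagon was at (8.8, 9.3) in frame 1 and (7.7, 5.5) in frame 2.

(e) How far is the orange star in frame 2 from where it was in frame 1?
0.5

The orange star moved from (1.9, 6.0) to (1.9, 5.5), a distance of √(0.0² + 0.5²) ≈ 0.5.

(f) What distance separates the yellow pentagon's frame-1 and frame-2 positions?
3.5

The yellow pentagon moved from (6.6, 2.1) to (8.4, 5.1), a distance of √(1.8² + 3.0²) ≈ 3.5.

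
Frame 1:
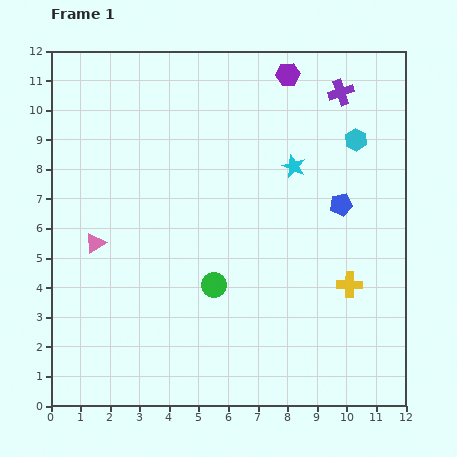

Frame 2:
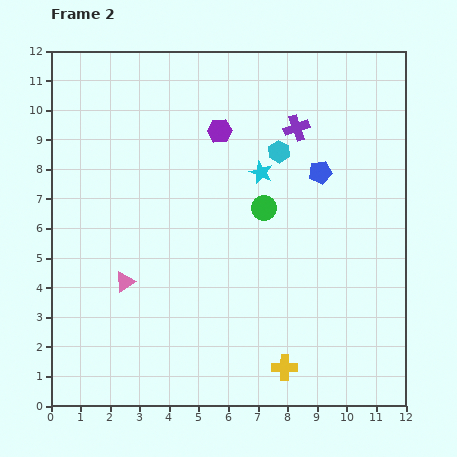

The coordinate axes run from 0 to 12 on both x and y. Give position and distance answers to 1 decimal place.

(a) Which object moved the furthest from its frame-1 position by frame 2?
the yellow cross

(moved 3.6; next 3.1)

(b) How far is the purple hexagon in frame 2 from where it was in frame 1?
3.0

The purple hexagon moved from (8.0, 11.2) to (5.7, 9.3), a distance of √(2.3² + 1.9²) ≈ 3.0.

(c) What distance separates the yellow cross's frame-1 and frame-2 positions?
3.6

The yellow cross moved from (10.1, 4.1) to (7.9, 1.3), a distance of √(2.2² + 2.8²) ≈ 3.6.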